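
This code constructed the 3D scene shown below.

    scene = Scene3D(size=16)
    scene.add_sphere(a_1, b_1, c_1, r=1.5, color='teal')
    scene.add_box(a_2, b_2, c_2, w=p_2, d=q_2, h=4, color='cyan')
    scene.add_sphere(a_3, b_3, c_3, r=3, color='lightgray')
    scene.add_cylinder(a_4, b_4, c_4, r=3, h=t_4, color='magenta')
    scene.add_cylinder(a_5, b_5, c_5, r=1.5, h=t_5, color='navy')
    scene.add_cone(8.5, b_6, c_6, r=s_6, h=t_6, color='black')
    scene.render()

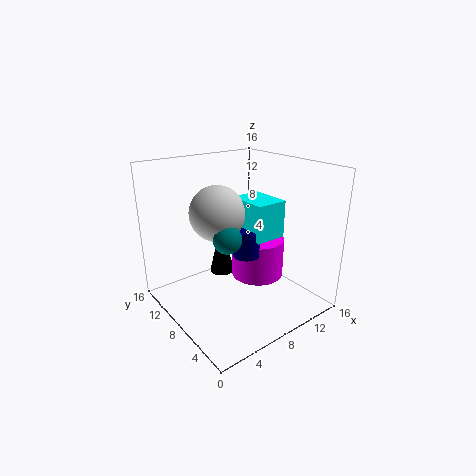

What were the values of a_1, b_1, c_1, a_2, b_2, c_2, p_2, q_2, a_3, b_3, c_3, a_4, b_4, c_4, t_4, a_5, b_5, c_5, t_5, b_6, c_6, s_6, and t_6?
a_1 = 5.5; b_1 = 6.5; c_1 = 9; a_2 = 8; b_2 = 4.5; c_2 = 8.5; p_2 = 3.5; q_2 = 4.5; a_3 = 6; b_3 = 9; c_3 = 11; a_4 = 10.5; b_4 = 7.5; c_4 = 3; t_4 = 4.5; a_5 = 8; b_5 = 6.5; c_5 = 6.5; t_5 = 3; b_6 = 12; c_6 = 2; s_6 = 1.5; t_6 = 6.5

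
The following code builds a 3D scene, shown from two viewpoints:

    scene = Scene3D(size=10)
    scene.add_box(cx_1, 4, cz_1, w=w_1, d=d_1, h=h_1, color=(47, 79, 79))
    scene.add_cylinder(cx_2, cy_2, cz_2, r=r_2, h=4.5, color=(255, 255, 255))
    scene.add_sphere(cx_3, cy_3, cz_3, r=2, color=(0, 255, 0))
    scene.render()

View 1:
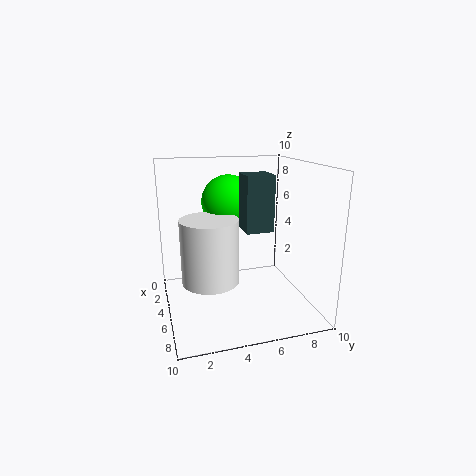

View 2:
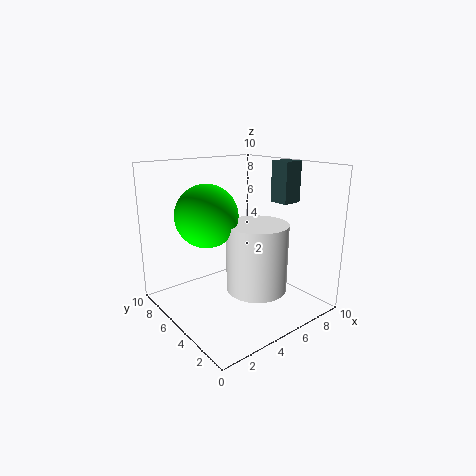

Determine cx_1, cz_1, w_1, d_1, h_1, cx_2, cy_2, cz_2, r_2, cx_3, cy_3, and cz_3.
cx_1 = 8.5, cz_1 = 7, w_1 = 1.5, d_1 = 1.5, h_1 = 3, cx_2 = 5, cy_2 = 3, cz_2 = 2, r_2 = 2, cx_3 = 2.5, cy_3 = 5, cz_3 = 7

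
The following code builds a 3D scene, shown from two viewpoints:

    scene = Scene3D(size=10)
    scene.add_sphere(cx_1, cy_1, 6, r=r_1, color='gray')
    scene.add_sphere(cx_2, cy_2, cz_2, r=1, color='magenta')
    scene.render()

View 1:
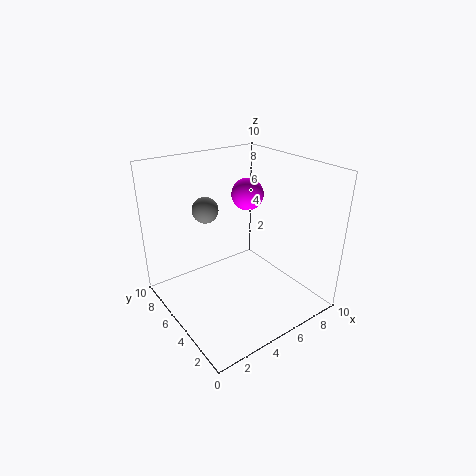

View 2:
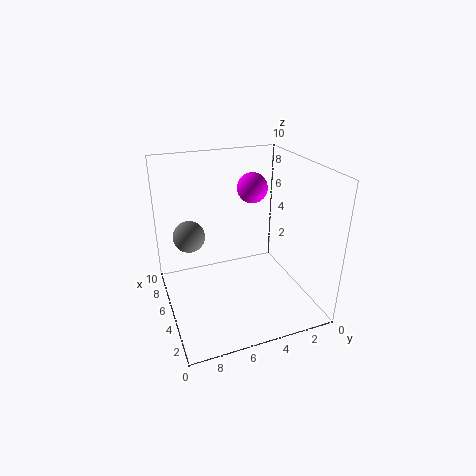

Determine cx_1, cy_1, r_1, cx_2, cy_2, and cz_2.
cx_1 = 4.5
cy_1 = 8.5
r_1 = 1
cx_2 = 5
cy_2 = 4
cz_2 = 8.5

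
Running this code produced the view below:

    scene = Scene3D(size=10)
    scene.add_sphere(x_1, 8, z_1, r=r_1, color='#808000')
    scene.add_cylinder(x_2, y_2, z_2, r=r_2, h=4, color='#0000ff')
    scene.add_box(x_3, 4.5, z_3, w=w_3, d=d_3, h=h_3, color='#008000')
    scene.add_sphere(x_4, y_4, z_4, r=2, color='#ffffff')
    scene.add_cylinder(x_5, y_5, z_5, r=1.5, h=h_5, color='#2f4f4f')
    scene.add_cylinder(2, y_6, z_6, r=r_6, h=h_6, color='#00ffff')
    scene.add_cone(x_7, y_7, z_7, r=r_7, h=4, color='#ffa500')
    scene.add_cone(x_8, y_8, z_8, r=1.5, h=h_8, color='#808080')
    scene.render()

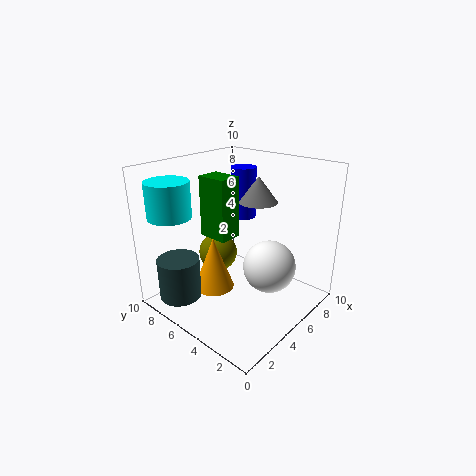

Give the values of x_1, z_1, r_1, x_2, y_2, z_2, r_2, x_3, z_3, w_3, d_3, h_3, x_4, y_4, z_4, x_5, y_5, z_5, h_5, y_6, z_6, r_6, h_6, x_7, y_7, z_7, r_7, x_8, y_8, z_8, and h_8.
x_1 = 6, z_1 = 2.5, r_1 = 1.5, x_2 = 8.5, y_2 = 7.5, z_2 = 5, r_2 = 1, x_3 = 3, z_3 = 5.5, w_3 = 1.5, d_3 = 2, h_3 = 4, x_4 = 7.5, y_4 = 4, z_4 = 2, x_5 = 2, y_5 = 8, z_5 = 0.5, h_5 = 3, y_6 = 8.5, z_6 = 6.5, r_6 = 1.5, h_6 = 2.5, x_7 = 4.5, y_7 = 7, z_7 = 0.5, r_7 = 1.5, x_8 = 8.5, y_8 = 6, z_8 = 6.5, h_8 = 2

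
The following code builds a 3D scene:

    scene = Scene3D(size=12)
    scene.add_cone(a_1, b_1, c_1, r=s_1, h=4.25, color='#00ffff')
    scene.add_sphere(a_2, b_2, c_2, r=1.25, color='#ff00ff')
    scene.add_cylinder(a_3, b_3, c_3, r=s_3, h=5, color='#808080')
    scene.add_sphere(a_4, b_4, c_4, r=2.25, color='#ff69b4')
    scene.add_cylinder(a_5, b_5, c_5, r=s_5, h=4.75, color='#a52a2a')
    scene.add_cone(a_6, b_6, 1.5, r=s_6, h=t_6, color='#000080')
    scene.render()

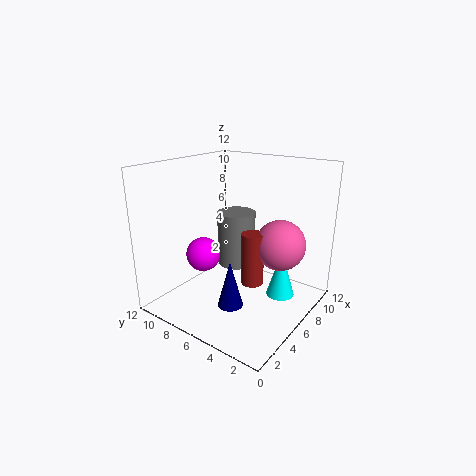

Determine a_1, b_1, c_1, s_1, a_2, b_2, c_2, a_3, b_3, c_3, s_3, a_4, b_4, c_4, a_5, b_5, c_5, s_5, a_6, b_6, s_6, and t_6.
a_1 = 8.75, b_1 = 3.25, c_1 = 0.25, s_1 = 1.25, a_2 = 2, b_2 = 6.25, c_2 = 6, a_3 = 8.5, b_3 = 8, c_3 = 2.25, s_3 = 1.75, a_4 = 9.25, b_4 = 3.75, c_4 = 4.75, a_5 = 7.5, b_5 = 5.5, c_5 = 1.25, s_5 = 1, a_6 = 3.25, b_6 = 4.75, s_6 = 1, t_6 = 3.75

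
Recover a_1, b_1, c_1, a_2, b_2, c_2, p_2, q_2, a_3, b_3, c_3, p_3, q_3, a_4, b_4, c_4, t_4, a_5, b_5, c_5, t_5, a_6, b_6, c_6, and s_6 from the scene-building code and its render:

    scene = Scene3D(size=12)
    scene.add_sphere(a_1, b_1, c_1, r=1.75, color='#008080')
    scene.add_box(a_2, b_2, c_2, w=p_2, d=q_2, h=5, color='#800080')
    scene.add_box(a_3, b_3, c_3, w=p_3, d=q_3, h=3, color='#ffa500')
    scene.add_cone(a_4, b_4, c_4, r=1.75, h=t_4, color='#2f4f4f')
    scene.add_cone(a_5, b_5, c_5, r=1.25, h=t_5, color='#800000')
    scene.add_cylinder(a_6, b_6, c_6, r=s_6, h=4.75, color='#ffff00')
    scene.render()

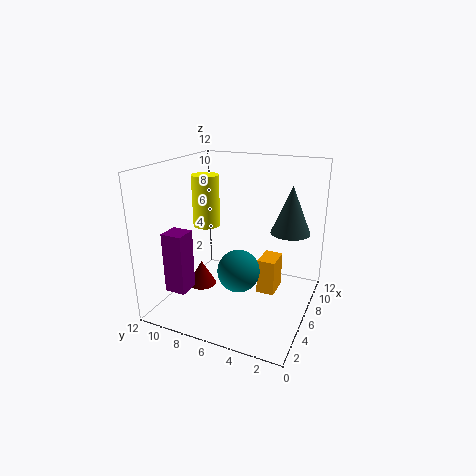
a_1 = 5
b_1 = 5.5
c_1 = 3.5
a_2 = 2
b_2 = 9
c_2 = 2
p_2 = 1.75
q_2 = 1.75
a_3 = 6
b_3 = 2.75
c_3 = 1.25
p_3 = 2.25
q_3 = 1.5
a_4 = 9.5
b_4 = 2.5
c_4 = 5.75
t_4 = 4.25
a_5 = 5.75
b_5 = 9.5
c_5 = 1
t_5 = 2.25
a_6 = 8.25
b_6 = 10.25
c_6 = 5.75
s_6 = 1.25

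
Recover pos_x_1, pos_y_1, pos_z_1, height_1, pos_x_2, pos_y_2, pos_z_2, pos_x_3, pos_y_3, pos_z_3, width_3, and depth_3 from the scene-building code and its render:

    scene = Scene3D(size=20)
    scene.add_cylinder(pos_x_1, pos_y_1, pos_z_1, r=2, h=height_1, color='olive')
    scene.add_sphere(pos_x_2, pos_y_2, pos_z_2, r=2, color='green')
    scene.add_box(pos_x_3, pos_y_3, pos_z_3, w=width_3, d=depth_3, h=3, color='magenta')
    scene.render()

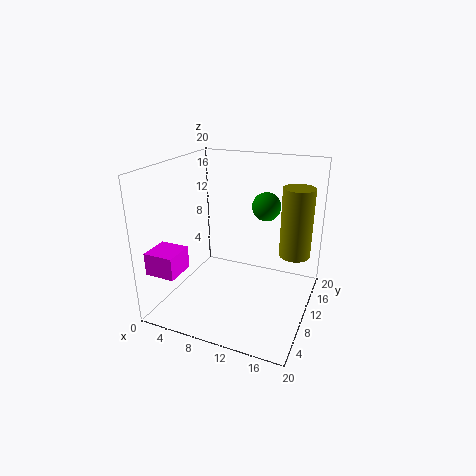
pos_x_1 = 18; pos_y_1 = 10; pos_z_1 = 9; height_1 = 9; pos_x_2 = 13; pos_y_2 = 13; pos_z_2 = 14; pos_x_3 = 1; pos_y_3 = 1; pos_z_3 = 7; width_3 = 4; depth_3 = 4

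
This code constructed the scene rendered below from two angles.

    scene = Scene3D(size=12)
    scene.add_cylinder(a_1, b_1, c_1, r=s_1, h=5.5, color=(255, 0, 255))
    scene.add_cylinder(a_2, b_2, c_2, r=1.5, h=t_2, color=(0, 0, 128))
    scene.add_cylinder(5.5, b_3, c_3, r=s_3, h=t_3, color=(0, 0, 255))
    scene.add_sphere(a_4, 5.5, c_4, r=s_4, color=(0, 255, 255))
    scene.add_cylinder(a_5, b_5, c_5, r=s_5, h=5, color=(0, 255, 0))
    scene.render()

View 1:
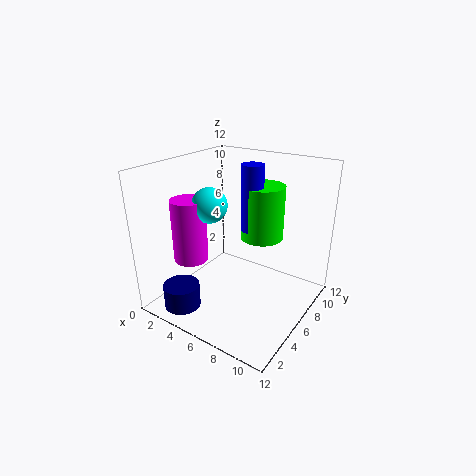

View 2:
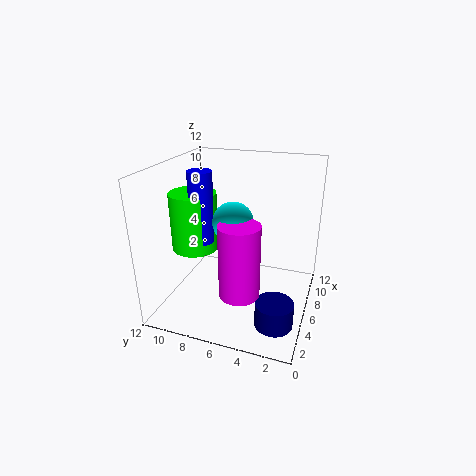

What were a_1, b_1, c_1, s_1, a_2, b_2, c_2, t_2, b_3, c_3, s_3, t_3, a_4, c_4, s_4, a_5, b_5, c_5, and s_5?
a_1 = 2
b_1 = 4.5
c_1 = 3.5
s_1 = 1.5
a_2 = 3
b_2 = 2
c_2 = 0.5
t_2 = 2
b_3 = 9
c_3 = 5.5
s_3 = 1
t_3 = 6
a_4 = 3.5
c_4 = 8.5
s_4 = 1.5
a_5 = 6
b_5 = 10
c_5 = 4.5
s_5 = 2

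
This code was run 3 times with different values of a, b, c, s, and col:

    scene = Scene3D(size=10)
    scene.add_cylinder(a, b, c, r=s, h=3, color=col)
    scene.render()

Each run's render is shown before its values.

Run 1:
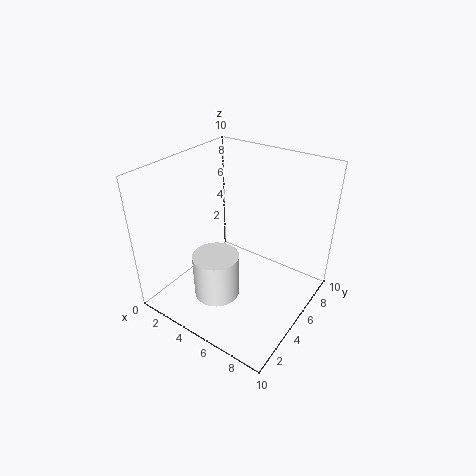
a = 5
b = 2.5
c = 2
s = 1.5
col = 'white'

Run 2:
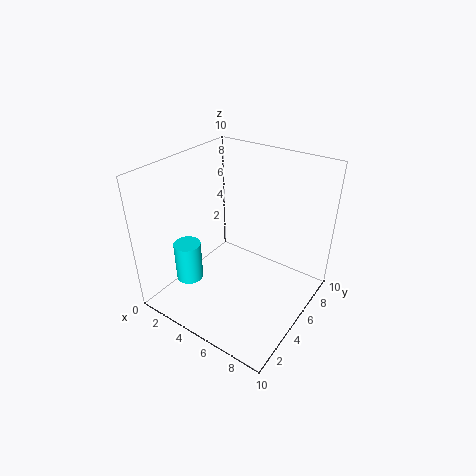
a = 1.5
b = 3.5
c = 1
s = 1
col = 'cyan'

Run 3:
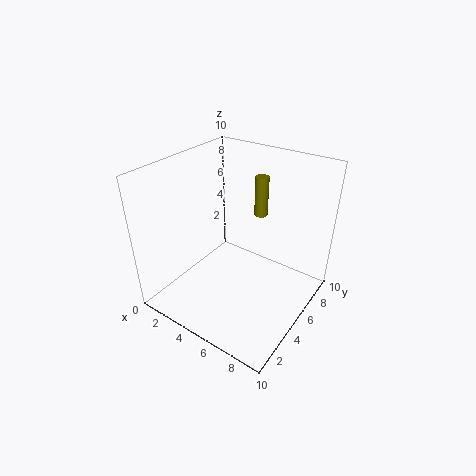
a = 5
b = 8
c = 5.5
s = 0.5
col = 'olive'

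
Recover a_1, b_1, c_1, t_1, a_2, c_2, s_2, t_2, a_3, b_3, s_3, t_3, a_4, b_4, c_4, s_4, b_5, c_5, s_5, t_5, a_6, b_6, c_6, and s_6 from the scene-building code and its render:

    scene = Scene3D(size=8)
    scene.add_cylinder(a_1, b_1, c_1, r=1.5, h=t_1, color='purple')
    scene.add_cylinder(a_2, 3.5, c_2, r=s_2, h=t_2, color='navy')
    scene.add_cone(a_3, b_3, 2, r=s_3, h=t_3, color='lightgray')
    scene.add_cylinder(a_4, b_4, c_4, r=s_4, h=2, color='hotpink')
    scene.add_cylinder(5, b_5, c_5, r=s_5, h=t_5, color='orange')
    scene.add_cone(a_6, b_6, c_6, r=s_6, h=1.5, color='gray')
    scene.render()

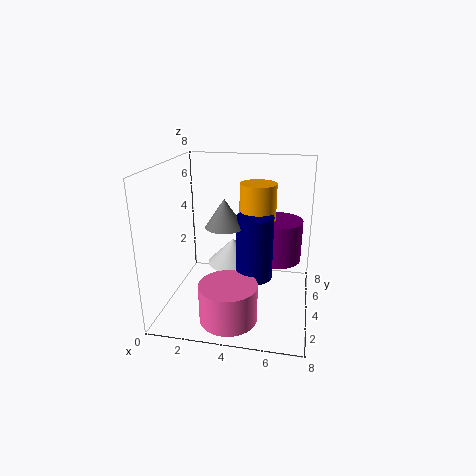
a_1 = 6; b_1 = 6; c_1 = 2; t_1 = 2.5; a_2 = 5; c_2 = 2; s_2 = 1; t_2 = 3.5; a_3 = 3.5; b_3 = 5; s_3 = 1.5; t_3 = 1.5; a_4 = 4; b_4 = 1.5; c_4 = 0.5; s_4 = 1.5; b_5 = 4.5; c_5 = 5; s_5 = 1; t_5 = 2; a_6 = 3.5; b_6 = 3; c_6 = 5; s_6 = 1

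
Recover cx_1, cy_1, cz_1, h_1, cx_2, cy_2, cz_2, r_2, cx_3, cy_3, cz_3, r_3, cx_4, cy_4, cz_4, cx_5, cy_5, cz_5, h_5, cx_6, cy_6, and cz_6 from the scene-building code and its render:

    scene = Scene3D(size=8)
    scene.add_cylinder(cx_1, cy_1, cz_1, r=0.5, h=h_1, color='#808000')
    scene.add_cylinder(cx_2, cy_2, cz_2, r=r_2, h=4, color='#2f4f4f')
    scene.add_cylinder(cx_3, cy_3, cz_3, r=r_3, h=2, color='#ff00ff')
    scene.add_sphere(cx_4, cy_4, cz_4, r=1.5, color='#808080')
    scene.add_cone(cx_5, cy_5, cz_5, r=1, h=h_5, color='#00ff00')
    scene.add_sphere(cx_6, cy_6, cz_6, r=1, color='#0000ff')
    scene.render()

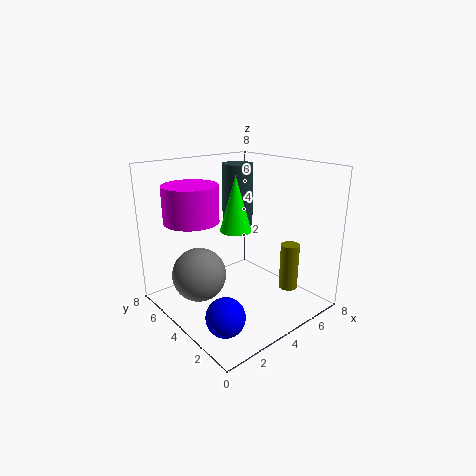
cx_1 = 5.5; cy_1 = 1.5; cz_1 = 1.5; h_1 = 2.5; cx_2 = 6.5; cy_2 = 7; cz_2 = 3.5; r_2 = 1; cx_3 = 2; cy_3 = 5.5; cz_3 = 5; r_3 = 1.5; cx_4 = 2; cy_4 = 5; cz_4 = 2; cx_5 = 5.5; cy_5 = 6; cz_5 = 3.5; h_5 = 3.5; cx_6 = 1.5; cy_6 = 2; cz_6 = 1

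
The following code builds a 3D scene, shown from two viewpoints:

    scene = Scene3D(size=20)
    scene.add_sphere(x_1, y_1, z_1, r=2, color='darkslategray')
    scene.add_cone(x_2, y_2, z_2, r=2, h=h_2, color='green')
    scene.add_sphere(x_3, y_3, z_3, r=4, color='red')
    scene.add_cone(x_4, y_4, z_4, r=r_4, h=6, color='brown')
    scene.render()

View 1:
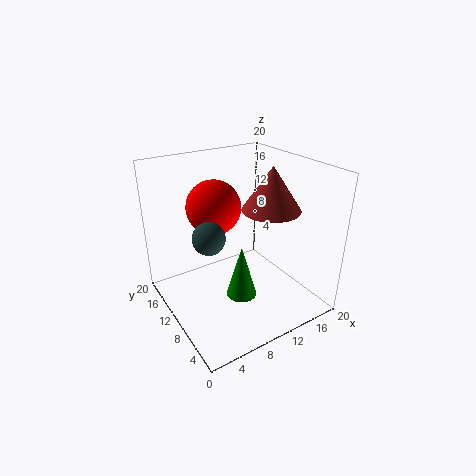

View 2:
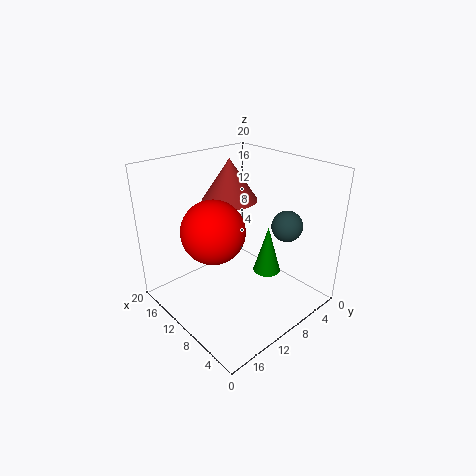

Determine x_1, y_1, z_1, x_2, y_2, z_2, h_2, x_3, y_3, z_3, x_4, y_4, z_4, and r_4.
x_1 = 4, y_1 = 7, z_1 = 13, x_2 = 8, y_2 = 6, z_2 = 4, h_2 = 7, x_3 = 9, y_3 = 15, z_3 = 13, x_4 = 14, y_4 = 8, z_4 = 14, r_4 = 4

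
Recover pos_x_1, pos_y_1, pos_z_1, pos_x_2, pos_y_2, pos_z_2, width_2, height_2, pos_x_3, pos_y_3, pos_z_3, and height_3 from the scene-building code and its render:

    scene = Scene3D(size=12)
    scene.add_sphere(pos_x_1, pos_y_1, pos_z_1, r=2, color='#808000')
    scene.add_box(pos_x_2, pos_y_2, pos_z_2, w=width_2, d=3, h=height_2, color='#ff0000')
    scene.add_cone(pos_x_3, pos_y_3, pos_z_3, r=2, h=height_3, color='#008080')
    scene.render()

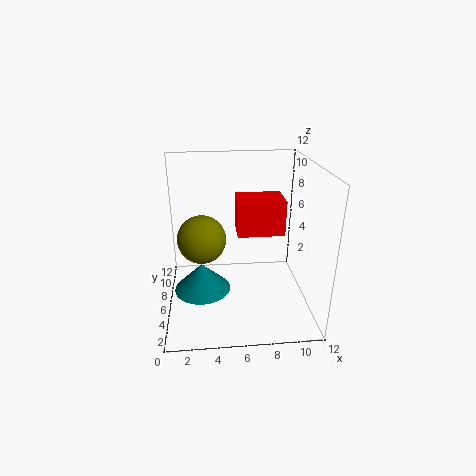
pos_x_1 = 3
pos_y_1 = 6
pos_z_1 = 6
pos_x_2 = 6
pos_y_2 = 6
pos_z_2 = 6
width_2 = 4
height_2 = 3
pos_x_3 = 3
pos_y_3 = 2
pos_z_3 = 4
height_3 = 2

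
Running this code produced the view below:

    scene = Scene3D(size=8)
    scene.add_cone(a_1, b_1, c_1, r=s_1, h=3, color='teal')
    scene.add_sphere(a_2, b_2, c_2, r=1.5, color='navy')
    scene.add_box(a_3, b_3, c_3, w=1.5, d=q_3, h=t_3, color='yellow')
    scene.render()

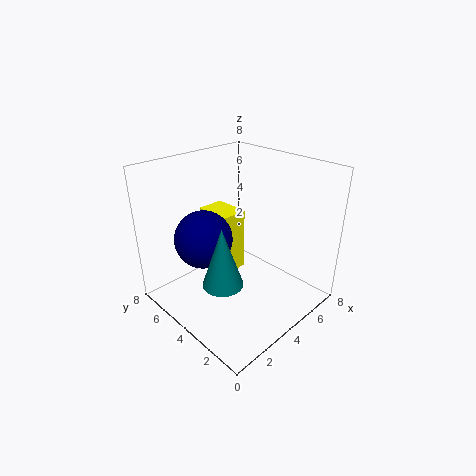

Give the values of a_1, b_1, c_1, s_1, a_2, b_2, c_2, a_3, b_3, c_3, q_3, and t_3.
a_1 = 1.5
b_1 = 2.5
c_1 = 3
s_1 = 1
a_2 = 2
b_2 = 4.5
c_2 = 4.5
a_3 = 3
b_3 = 4
c_3 = 2
q_3 = 2
t_3 = 3.5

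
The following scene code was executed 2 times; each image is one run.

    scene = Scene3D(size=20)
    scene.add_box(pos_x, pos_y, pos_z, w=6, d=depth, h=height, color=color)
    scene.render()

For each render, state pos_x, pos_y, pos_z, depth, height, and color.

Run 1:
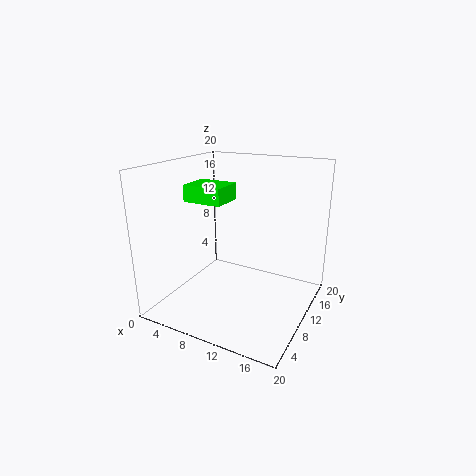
pos_x = 1; pos_y = 10; pos_z = 14; depth = 5; height = 2.5; color = 'lime'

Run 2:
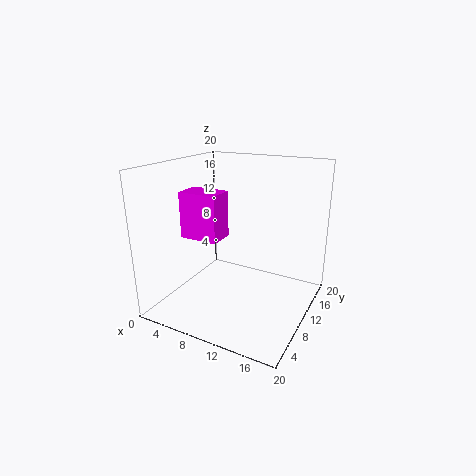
pos_x = 0.5; pos_y = 9.5; pos_z = 8.5; depth = 4; height = 7; color = 'magenta'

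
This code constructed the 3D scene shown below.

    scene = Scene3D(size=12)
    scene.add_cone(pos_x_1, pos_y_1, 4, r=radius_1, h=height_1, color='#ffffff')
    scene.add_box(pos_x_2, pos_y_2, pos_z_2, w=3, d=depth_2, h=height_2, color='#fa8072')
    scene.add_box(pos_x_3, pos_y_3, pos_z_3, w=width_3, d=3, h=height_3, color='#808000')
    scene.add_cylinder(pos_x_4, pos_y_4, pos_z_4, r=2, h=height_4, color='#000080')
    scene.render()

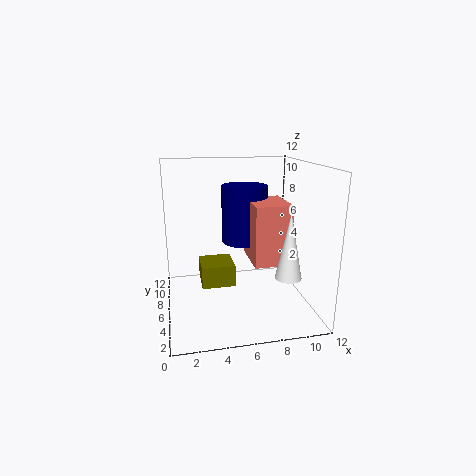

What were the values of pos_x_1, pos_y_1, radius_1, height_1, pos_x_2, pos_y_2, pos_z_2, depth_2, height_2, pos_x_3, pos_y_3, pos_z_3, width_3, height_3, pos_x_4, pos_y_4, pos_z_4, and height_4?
pos_x_1 = 9; pos_y_1 = 2; radius_1 = 1; height_1 = 5; pos_x_2 = 7; pos_y_2 = 4; pos_z_2 = 4; depth_2 = 4; height_2 = 5; pos_x_3 = 3; pos_y_3 = 7; pos_z_3 = 1; width_3 = 3; height_3 = 2; pos_x_4 = 7; pos_y_4 = 8; pos_z_4 = 5; height_4 = 5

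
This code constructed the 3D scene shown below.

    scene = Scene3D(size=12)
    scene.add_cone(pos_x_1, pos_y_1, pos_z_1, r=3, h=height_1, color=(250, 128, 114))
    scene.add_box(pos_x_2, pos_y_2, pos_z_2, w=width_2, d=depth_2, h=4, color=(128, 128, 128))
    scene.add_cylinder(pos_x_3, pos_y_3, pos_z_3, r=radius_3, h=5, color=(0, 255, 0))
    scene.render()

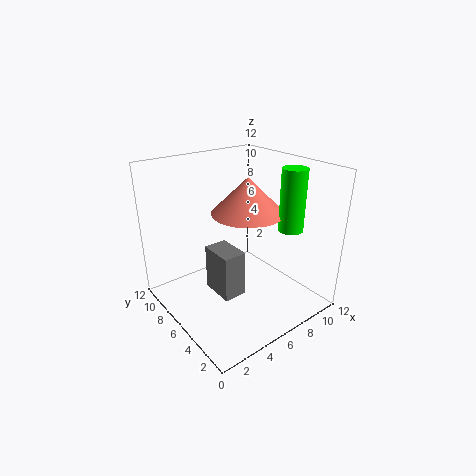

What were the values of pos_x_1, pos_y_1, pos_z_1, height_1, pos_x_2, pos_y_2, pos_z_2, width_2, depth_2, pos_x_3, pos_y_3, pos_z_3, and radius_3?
pos_x_1 = 7
pos_y_1 = 6
pos_z_1 = 8
height_1 = 3
pos_x_2 = 4
pos_y_2 = 5
pos_z_2 = 1
width_2 = 2
depth_2 = 3
pos_x_3 = 9
pos_y_3 = 3
pos_z_3 = 7
radius_3 = 1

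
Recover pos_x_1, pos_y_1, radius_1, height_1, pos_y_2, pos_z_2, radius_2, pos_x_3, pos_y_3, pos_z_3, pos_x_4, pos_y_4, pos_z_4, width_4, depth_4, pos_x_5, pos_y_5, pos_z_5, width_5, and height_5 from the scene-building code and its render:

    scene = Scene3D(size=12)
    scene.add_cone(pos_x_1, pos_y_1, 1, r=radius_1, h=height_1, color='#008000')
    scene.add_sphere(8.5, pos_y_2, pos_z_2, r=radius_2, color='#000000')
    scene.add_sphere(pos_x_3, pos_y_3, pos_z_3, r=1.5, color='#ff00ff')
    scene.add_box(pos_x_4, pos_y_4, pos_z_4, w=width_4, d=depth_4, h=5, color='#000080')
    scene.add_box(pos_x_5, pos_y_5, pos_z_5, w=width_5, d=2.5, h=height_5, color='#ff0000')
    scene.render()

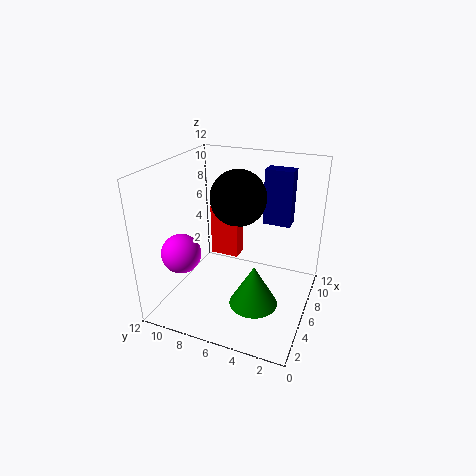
pos_x_1 = 4.5; pos_y_1 = 4; radius_1 = 2; height_1 = 3.5; pos_y_2 = 7; pos_z_2 = 8.5; radius_2 = 2.5; pos_x_3 = 2; pos_y_3 = 9; pos_z_3 = 6; pos_x_4 = 9.5; pos_y_4 = 2.5; pos_z_4 = 6; width_4 = 1.5; depth_4 = 2.5; pos_x_5 = 7; pos_y_5 = 6.5; pos_z_5 = 3.5; width_5 = 1.5; height_5 = 4.5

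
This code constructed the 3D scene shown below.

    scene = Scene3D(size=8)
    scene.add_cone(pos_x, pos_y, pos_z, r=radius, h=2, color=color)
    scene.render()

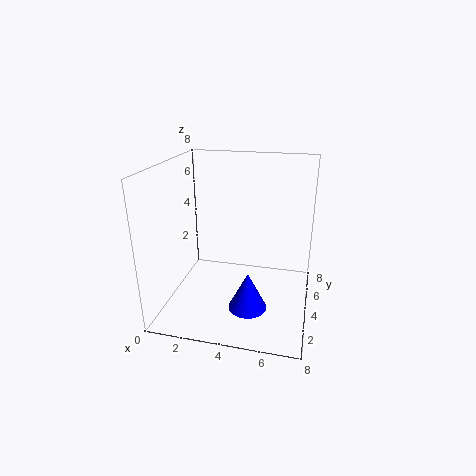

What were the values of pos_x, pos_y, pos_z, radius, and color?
pos_x = 5; pos_y = 2; pos_z = 1; radius = 1; color = 'blue'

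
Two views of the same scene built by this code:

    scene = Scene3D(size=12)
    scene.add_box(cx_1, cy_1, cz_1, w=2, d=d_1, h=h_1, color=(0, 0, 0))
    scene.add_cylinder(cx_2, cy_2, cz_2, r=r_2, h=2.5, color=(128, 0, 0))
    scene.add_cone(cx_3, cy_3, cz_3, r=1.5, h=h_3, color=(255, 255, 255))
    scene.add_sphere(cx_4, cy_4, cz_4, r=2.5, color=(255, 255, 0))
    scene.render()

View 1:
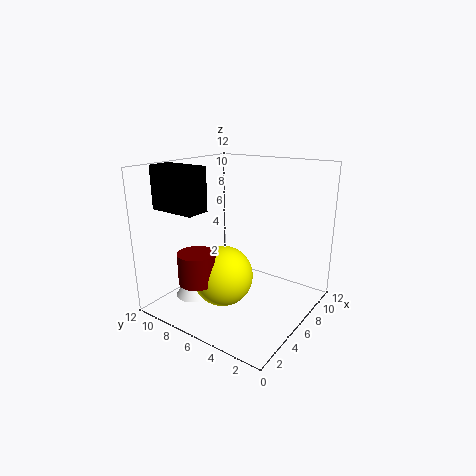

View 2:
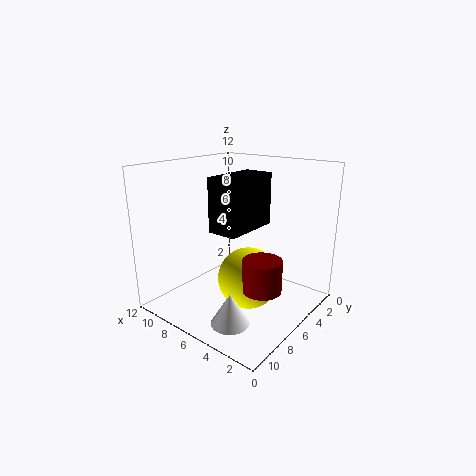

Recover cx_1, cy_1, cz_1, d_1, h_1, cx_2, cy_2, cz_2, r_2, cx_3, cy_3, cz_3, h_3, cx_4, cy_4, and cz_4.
cx_1 = 2; cy_1 = 7.5; cz_1 = 8.5; d_1 = 4; h_1 = 3.5; cx_2 = 2.5; cy_2 = 7.5; cz_2 = 3; r_2 = 1.5; cx_3 = 4; cy_3 = 9.5; cz_3 = 0.5; h_3 = 2.5; cx_4 = 4.5; cy_4 = 6.5; cz_4 = 3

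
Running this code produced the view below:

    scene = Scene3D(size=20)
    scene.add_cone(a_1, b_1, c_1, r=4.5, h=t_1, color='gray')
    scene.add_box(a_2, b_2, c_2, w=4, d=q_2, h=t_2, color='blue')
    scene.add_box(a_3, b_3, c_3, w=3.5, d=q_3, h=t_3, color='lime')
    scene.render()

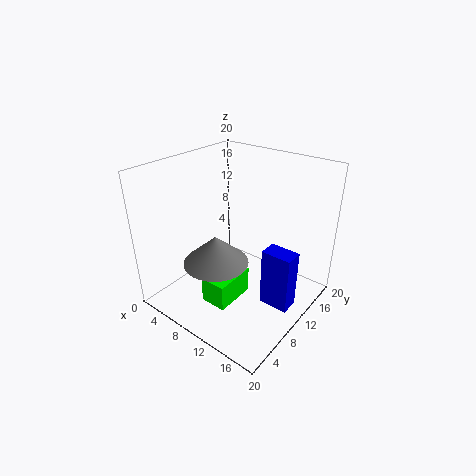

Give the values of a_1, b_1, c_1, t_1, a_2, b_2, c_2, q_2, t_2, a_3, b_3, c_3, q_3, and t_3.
a_1 = 8.5
b_1 = 7
c_1 = 7
t_1 = 4
a_2 = 15
b_2 = 8.5
c_2 = 2.5
q_2 = 2.5
t_2 = 8
a_3 = 9.5
b_3 = 3
c_3 = 3.5
q_3 = 5.5
t_3 = 3.5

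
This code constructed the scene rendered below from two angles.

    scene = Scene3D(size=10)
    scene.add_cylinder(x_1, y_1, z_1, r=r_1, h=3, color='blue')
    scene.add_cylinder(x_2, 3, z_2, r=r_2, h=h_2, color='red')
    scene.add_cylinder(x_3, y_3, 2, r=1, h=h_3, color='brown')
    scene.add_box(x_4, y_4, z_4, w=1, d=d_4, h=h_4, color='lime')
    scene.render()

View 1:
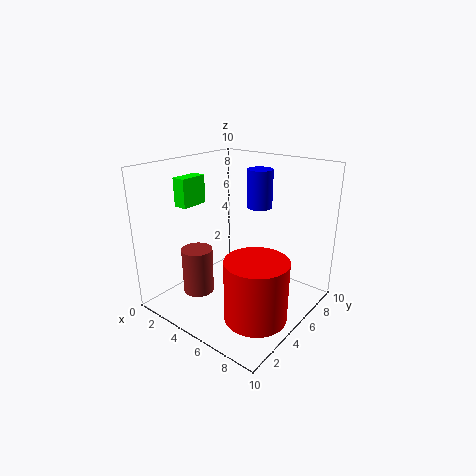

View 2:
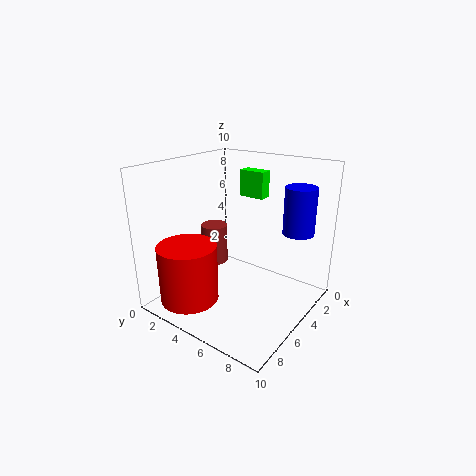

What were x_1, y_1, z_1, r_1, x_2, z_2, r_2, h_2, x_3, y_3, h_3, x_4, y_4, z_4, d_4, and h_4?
x_1 = 4
y_1 = 9
z_1 = 6
r_1 = 1
x_2 = 8
z_2 = 1
r_2 = 2
h_2 = 4
x_3 = 4
y_3 = 2
h_3 = 3
x_4 = 1
y_4 = 3
z_4 = 7
d_4 = 2
h_4 = 2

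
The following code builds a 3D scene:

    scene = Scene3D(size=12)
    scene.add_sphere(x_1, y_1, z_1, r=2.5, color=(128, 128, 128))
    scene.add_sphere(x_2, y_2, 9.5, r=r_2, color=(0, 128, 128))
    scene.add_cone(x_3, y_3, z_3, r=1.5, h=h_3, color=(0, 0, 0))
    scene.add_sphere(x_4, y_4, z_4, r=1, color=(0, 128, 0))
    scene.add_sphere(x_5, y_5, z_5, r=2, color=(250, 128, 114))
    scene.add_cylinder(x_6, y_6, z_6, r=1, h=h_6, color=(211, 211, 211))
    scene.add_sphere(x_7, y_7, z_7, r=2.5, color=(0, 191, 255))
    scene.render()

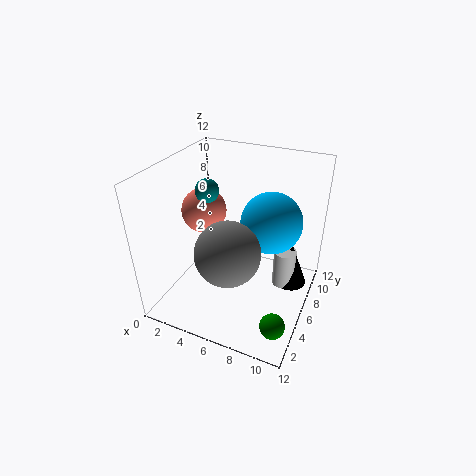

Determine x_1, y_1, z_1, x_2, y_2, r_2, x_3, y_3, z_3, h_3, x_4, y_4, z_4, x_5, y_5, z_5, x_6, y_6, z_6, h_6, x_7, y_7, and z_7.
x_1 = 6.5; y_1 = 3; z_1 = 6.5; x_2 = 3; y_2 = 6.5; r_2 = 1; x_3 = 10; y_3 = 9; z_3 = 0.5; h_3 = 4; x_4 = 10.5; y_4 = 2.5; z_4 = 1; x_5 = 2; y_5 = 7.5; z_5 = 7; x_6 = 9.5; y_6 = 8.5; z_6 = 0.5; h_6 = 3.5; x_7 = 8.5; y_7 = 7; z_7 = 7.5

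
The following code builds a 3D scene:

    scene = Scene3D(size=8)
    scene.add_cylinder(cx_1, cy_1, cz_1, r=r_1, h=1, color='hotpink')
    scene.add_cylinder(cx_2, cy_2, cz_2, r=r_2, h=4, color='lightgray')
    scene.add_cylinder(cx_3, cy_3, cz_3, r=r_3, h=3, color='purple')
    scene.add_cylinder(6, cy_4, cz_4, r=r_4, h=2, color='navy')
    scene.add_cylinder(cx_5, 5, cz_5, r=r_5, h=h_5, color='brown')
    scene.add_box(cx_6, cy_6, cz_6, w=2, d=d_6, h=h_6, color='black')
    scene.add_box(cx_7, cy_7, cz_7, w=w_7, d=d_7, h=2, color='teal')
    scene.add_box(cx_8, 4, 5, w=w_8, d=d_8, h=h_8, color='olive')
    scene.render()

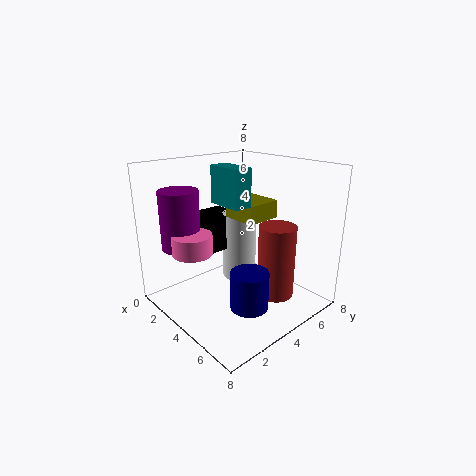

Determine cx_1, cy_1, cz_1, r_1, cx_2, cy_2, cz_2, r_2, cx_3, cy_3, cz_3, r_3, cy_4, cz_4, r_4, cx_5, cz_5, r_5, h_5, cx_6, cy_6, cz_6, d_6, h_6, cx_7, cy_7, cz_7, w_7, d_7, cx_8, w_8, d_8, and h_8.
cx_1 = 4
cy_1 = 1
cz_1 = 4
r_1 = 1
cx_2 = 3
cy_2 = 5
cz_2 = 1
r_2 = 1
cx_3 = 3
cy_3 = 1
cz_3 = 4
r_3 = 1
cy_4 = 3
cz_4 = 1
r_4 = 1
cx_5 = 6
cz_5 = 1
r_5 = 1
h_5 = 4
cx_6 = 1
cy_6 = 3
cz_6 = 3
d_6 = 2
h_6 = 2
cx_7 = 3
cy_7 = 3
cz_7 = 6
w_7 = 2
d_7 = 1
cx_8 = 3
w_8 = 2
d_8 = 2
h_8 = 1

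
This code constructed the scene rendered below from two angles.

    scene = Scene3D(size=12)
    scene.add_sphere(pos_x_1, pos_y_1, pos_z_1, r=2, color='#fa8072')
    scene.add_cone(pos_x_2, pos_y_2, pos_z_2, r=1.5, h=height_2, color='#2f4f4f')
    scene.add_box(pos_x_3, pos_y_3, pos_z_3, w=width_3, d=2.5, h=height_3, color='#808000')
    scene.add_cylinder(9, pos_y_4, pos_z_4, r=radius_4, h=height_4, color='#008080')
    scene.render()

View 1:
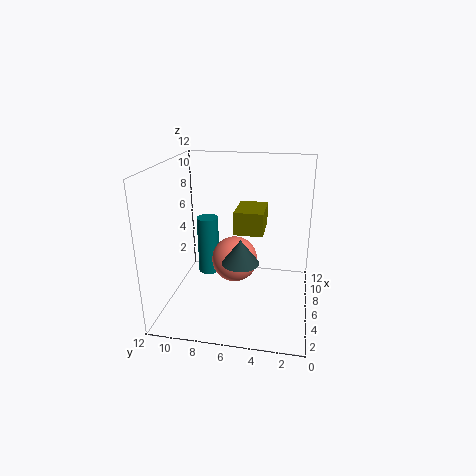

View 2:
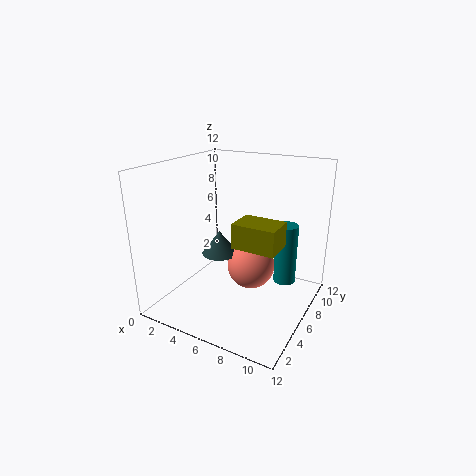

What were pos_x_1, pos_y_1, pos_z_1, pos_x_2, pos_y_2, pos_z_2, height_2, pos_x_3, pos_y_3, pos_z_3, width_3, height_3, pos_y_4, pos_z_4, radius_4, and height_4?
pos_x_1 = 7
pos_y_1 = 6.5
pos_z_1 = 3.5
pos_x_2 = 4.5
pos_y_2 = 5.5
pos_z_2 = 4.5
height_2 = 2
pos_x_3 = 6.5
pos_y_3 = 4
pos_z_3 = 6
width_3 = 3.5
height_3 = 2
pos_y_4 = 9.5
pos_z_4 = 1
radius_4 = 1
height_4 = 5.5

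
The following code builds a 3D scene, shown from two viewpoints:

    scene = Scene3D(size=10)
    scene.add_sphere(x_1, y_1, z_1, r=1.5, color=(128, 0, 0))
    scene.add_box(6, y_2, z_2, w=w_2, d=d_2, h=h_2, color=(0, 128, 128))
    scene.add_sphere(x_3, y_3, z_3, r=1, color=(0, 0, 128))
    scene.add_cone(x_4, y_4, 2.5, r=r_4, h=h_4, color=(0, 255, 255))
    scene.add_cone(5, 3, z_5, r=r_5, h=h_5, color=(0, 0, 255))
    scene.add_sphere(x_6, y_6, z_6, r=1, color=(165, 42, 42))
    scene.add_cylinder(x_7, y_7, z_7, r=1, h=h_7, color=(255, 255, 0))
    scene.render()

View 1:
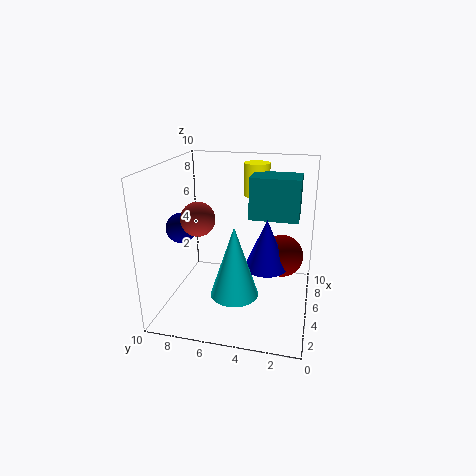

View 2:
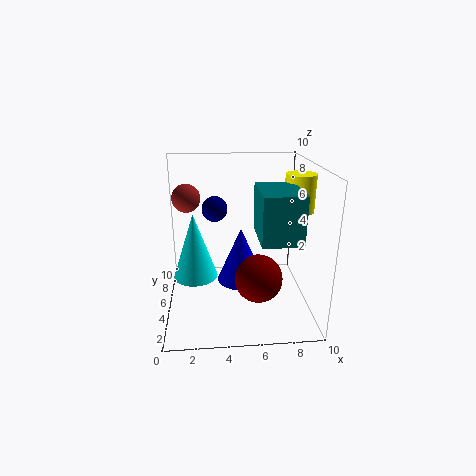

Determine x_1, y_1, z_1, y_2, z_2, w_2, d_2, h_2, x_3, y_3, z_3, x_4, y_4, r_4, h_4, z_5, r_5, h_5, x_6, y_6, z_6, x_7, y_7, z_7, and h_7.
x_1 = 6, y_1 = 2, z_1 = 3.5, y_2 = 1, z_2 = 6, w_2 = 2.5, d_2 = 3.5, h_2 = 3, x_3 = 3.5, y_3 = 8.5, z_3 = 6, x_4 = 2, y_4 = 4.5, r_4 = 1.5, h_4 = 4.5, z_5 = 3, r_5 = 1.5, h_5 = 3.5, x_6 = 1.5, y_6 = 6.5, z_6 = 7.5, x_7 = 9, y_7 = 4.5, z_7 = 7, h_7 = 2.5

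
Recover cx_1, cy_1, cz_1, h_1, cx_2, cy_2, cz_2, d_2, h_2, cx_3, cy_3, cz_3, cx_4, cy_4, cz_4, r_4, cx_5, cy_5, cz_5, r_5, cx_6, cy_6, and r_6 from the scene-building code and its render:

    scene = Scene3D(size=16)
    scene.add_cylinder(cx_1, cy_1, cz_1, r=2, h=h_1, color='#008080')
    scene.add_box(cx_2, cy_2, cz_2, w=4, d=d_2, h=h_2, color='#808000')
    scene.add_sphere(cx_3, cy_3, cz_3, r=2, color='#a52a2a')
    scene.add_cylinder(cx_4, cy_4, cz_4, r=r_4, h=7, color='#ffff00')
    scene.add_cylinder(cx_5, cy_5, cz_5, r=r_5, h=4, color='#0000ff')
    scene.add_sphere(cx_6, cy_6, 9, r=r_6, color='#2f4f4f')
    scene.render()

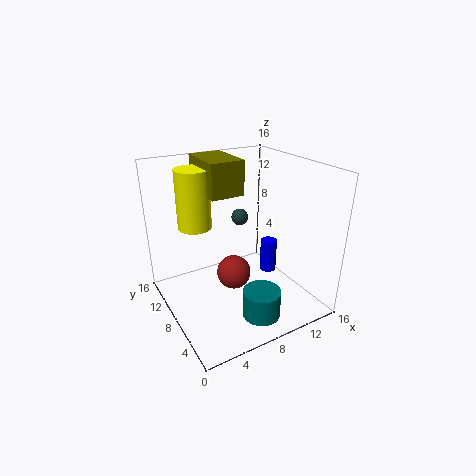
cx_1 = 8
cy_1 = 3
cz_1 = 1
h_1 = 3
cx_2 = 6
cy_2 = 10
cz_2 = 12
d_2 = 6
h_2 = 4
cx_3 = 8
cy_3 = 9
cz_3 = 3
cx_4 = 5
cy_4 = 13
cz_4 = 8
r_4 = 2
cx_5 = 13
cy_5 = 9
cz_5 = 2
r_5 = 1
cx_6 = 10
cy_6 = 11
r_6 = 1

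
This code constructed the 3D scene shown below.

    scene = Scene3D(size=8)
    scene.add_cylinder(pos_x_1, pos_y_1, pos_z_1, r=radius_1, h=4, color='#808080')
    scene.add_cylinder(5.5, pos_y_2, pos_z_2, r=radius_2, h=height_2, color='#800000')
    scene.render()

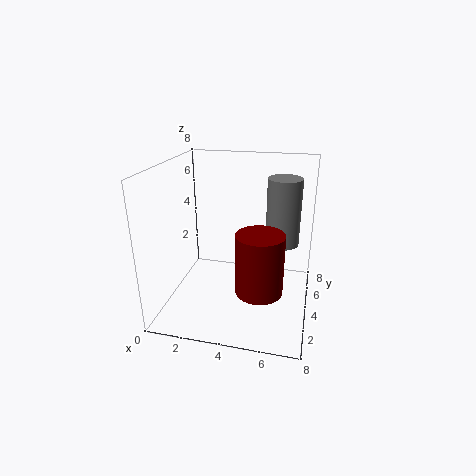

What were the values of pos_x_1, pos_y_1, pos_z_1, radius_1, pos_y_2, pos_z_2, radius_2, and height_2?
pos_x_1 = 6.25; pos_y_1 = 6; pos_z_1 = 3; radius_1 = 1; pos_y_2 = 2.5; pos_z_2 = 1.75; radius_2 = 1.25; height_2 = 3.25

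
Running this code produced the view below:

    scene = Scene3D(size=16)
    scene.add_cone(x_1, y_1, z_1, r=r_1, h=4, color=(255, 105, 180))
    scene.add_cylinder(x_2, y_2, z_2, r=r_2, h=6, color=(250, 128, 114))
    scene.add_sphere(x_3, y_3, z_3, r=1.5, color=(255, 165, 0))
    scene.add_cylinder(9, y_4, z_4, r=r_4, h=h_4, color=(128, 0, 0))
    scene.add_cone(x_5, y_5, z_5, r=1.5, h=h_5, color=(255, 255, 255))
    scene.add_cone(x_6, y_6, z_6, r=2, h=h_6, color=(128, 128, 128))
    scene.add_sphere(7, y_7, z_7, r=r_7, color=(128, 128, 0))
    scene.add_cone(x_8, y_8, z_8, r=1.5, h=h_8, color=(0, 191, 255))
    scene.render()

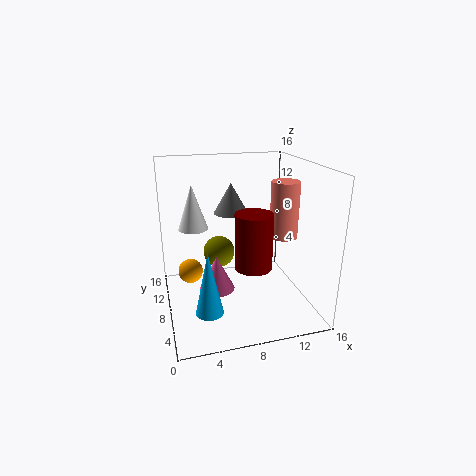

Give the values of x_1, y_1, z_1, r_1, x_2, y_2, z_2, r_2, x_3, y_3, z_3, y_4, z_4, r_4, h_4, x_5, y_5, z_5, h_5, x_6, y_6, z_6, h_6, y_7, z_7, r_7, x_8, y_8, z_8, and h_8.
x_1 = 5.5; y_1 = 8; z_1 = 2; r_1 = 2; x_2 = 12.5; y_2 = 6; z_2 = 8.5; r_2 = 1.5; x_3 = 3; y_3 = 12; z_3 = 2.5; y_4 = 5.5; z_4 = 5.5; r_4 = 2; h_4 = 6; x_5 = 3; y_5 = 7; z_5 = 10; h_5 = 4.5; x_6 = 8; y_6 = 11; z_6 = 10; h_6 = 3.5; y_7 = 13.5; z_7 = 4; r_7 = 2; x_8 = 4; y_8 = 5; z_8 = 1; h_8 = 7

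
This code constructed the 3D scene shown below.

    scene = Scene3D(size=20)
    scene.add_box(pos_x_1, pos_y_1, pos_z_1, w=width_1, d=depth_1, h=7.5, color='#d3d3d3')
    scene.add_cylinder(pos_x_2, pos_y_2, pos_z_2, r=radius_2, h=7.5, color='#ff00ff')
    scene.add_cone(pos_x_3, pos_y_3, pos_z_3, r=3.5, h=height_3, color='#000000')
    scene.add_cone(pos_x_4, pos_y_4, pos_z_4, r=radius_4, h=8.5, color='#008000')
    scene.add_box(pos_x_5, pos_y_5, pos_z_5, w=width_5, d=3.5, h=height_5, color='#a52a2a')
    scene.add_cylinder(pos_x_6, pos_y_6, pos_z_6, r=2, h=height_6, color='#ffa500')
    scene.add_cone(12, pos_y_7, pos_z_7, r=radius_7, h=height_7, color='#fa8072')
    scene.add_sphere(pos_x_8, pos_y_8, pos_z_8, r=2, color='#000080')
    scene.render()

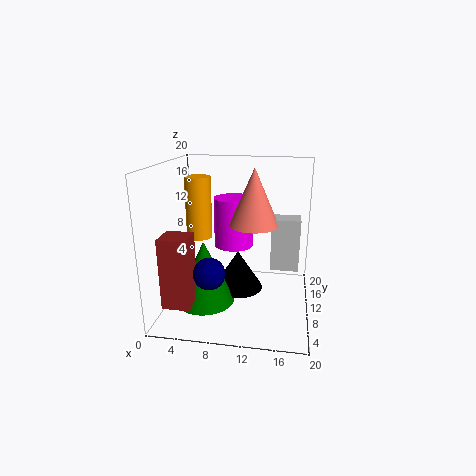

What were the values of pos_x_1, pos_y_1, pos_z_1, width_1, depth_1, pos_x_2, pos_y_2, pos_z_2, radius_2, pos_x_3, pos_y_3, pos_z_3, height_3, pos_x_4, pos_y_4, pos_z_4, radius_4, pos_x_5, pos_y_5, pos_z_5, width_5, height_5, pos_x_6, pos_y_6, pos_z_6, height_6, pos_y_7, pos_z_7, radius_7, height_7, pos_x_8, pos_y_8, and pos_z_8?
pos_x_1 = 14.5
pos_y_1 = 11
pos_z_1 = 5
width_1 = 4
depth_1 = 3
pos_x_2 = 8.5
pos_y_2 = 15
pos_z_2 = 7
radius_2 = 3
pos_x_3 = 10
pos_y_3 = 10
pos_z_3 = 2.5
height_3 = 5.5
pos_x_4 = 6
pos_y_4 = 6.5
pos_z_4 = 2
radius_4 = 4
pos_x_5 = 2
pos_y_5 = 1
pos_z_5 = 3.5
width_5 = 3.5
height_5 = 9
pos_x_6 = 3
pos_y_6 = 15
pos_z_6 = 8
height_6 = 9.5
pos_y_7 = 11.5
pos_z_7 = 11.5
radius_7 = 3.5
height_7 = 8
pos_x_8 = 7.5
pos_y_8 = 3.5
pos_z_8 = 7.5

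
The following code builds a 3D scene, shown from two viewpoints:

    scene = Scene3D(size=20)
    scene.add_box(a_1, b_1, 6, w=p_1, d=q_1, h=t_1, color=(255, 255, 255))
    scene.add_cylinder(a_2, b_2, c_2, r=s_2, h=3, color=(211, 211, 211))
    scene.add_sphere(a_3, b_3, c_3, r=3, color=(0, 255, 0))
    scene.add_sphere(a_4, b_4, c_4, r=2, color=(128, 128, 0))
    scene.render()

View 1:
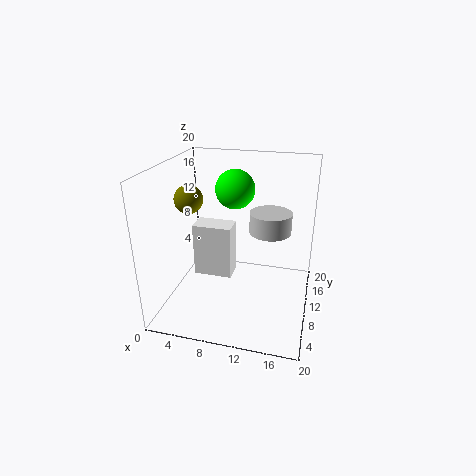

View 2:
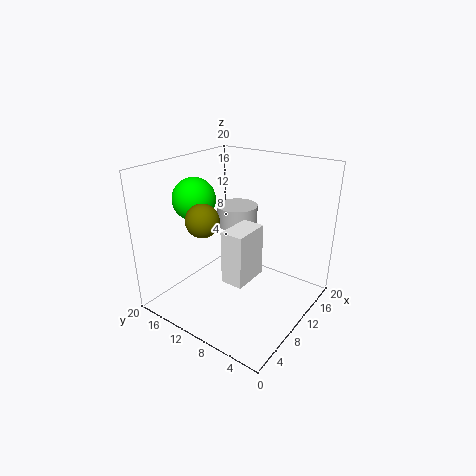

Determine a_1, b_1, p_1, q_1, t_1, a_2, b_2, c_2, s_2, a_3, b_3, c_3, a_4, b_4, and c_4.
a_1 = 5, b_1 = 6, p_1 = 5, q_1 = 3, t_1 = 7, a_2 = 14, b_2 = 13, c_2 = 10, s_2 = 3, a_3 = 8, b_3 = 16, c_3 = 15, a_4 = 3, b_4 = 10, c_4 = 15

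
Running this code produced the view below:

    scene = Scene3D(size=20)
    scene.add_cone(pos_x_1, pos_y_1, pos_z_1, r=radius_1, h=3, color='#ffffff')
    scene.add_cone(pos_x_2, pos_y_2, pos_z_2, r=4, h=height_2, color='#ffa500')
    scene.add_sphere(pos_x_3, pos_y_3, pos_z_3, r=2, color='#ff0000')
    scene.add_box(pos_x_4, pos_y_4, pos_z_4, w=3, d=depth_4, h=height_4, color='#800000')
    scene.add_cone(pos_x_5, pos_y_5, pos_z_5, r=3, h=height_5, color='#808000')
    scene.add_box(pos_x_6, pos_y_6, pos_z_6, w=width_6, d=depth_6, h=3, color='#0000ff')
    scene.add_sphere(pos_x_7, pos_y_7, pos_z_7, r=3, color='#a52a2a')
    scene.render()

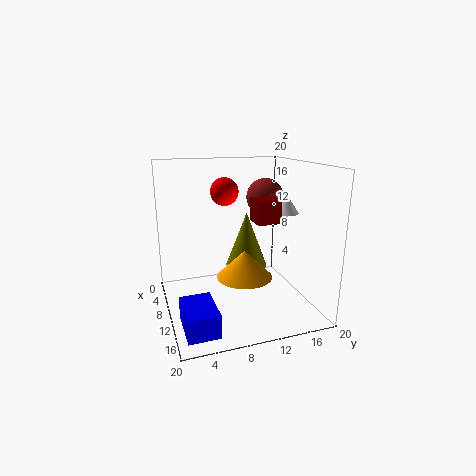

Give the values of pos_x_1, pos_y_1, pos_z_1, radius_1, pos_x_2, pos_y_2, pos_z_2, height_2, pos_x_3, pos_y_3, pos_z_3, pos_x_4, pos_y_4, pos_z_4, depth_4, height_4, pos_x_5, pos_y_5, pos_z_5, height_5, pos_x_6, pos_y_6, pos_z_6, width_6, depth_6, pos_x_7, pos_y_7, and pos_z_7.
pos_x_1 = 10; pos_y_1 = 17; pos_z_1 = 13; radius_1 = 2; pos_x_2 = 10; pos_y_2 = 11; pos_z_2 = 4; height_2 = 4; pos_x_3 = 7; pos_y_3 = 9; pos_z_3 = 16; pos_x_4 = 12; pos_y_4 = 11; pos_z_4 = 13; depth_4 = 3; height_4 = 3; pos_x_5 = 8; pos_y_5 = 12; pos_z_5 = 5; height_5 = 8; pos_x_6 = 13; pos_y_6 = 1; pos_z_6 = 1; width_6 = 6; depth_6 = 4; pos_x_7 = 3; pos_y_7 = 17; pos_z_7 = 14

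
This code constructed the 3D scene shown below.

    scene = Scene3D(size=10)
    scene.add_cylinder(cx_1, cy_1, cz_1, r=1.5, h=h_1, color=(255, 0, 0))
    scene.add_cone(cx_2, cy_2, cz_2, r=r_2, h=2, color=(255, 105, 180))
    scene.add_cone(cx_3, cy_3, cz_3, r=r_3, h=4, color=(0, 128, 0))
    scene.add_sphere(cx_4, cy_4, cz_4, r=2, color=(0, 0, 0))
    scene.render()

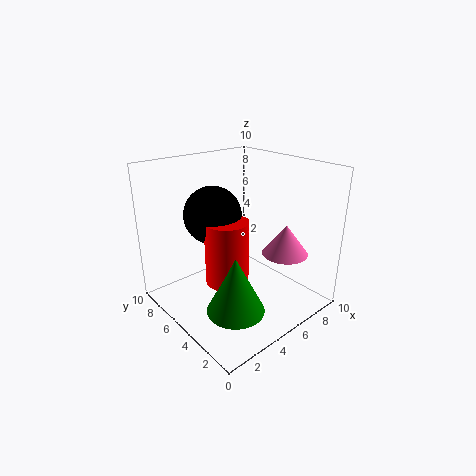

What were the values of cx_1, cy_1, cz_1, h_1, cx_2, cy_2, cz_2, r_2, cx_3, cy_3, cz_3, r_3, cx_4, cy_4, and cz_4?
cx_1 = 4
cy_1 = 5
cz_1 = 2
h_1 = 4.5
cx_2 = 6.5
cy_2 = 2
cz_2 = 4.5
r_2 = 1.5
cx_3 = 3.5
cy_3 = 3.5
cz_3 = 0.5
r_3 = 2
cx_4 = 4
cy_4 = 6.5
cz_4 = 6.5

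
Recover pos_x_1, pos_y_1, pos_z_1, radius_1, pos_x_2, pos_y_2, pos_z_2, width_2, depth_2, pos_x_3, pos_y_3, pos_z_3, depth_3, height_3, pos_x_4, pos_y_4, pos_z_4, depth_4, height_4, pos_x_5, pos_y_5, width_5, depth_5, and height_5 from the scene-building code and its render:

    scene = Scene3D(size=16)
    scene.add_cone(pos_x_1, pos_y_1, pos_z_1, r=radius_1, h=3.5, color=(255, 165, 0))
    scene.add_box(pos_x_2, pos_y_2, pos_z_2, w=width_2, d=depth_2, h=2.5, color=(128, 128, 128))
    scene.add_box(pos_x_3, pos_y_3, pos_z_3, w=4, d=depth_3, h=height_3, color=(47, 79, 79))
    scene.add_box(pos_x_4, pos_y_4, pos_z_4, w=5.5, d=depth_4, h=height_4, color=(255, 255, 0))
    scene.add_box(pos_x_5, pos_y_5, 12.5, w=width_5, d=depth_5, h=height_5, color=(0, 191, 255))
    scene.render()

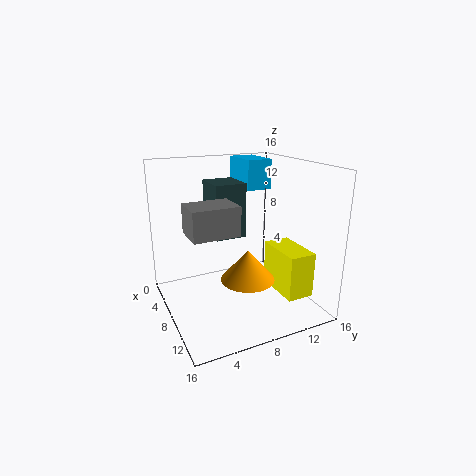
pos_x_1 = 9.5
pos_y_1 = 8.5
pos_z_1 = 3.5
radius_1 = 3
pos_x_2 = 13
pos_y_2 = 0.5
pos_z_2 = 11.5
width_2 = 3
depth_2 = 4
pos_x_3 = 4
pos_y_3 = 5.5
pos_z_3 = 8
depth_3 = 3.5
height_3 = 6
pos_x_4 = 8
pos_y_4 = 11.5
pos_z_4 = 2
depth_4 = 3
height_4 = 5
pos_x_5 = 0.5
pos_y_5 = 10.5
width_5 = 5
depth_5 = 3
height_5 = 3.5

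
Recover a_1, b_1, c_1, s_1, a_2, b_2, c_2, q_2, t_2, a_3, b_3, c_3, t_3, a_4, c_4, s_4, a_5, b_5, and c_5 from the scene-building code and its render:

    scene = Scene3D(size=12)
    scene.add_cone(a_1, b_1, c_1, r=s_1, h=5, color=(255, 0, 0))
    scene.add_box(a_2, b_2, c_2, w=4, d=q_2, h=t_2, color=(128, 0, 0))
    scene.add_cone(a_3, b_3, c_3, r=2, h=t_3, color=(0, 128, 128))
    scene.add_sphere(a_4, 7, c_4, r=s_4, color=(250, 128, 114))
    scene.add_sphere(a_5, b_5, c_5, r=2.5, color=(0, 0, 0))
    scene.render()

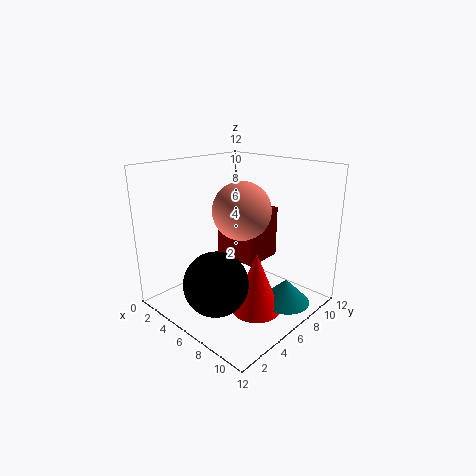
a_1 = 8.5
b_1 = 5.5
c_1 = 0.5
s_1 = 2
a_2 = 3
b_2 = 6.5
c_2 = 3.5
q_2 = 3.5
t_2 = 4.5
a_3 = 10
b_3 = 7.5
c_3 = 1
t_3 = 2
a_4 = 5.5
c_4 = 8
s_4 = 2.5
a_5 = 7
b_5 = 2.5
c_5 = 3.5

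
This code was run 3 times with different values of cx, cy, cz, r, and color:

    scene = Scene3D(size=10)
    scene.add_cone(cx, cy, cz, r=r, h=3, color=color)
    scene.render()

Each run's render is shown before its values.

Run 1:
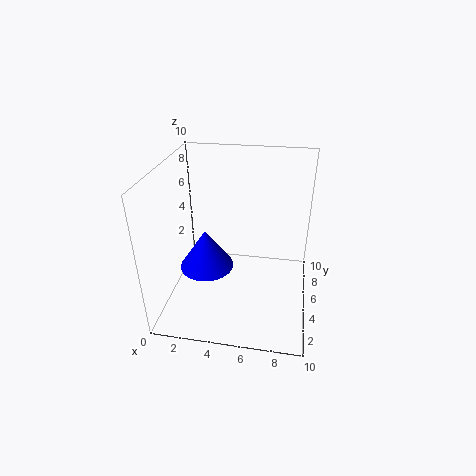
cx = 2.5
cy = 5.5
cz = 2
r = 2
color = 'blue'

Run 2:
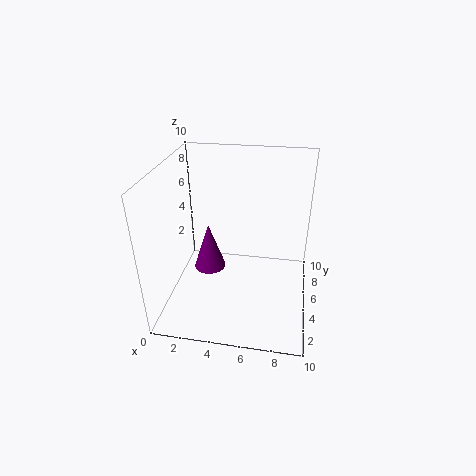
cx = 3.5
cy = 3
cz = 4
r = 1
color = 'purple'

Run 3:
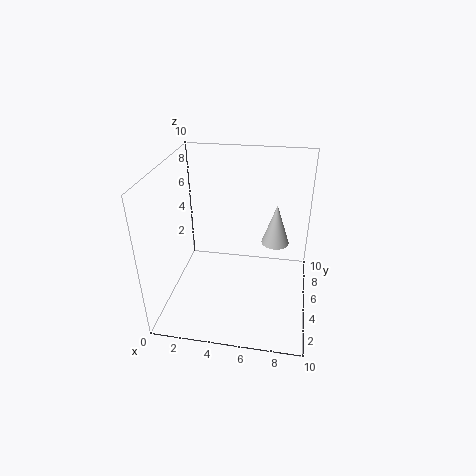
cx = 7.5
cy = 6.5
cz = 4
r = 1
color = 'lightgray'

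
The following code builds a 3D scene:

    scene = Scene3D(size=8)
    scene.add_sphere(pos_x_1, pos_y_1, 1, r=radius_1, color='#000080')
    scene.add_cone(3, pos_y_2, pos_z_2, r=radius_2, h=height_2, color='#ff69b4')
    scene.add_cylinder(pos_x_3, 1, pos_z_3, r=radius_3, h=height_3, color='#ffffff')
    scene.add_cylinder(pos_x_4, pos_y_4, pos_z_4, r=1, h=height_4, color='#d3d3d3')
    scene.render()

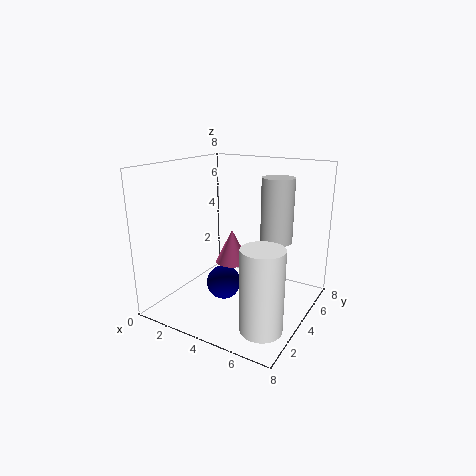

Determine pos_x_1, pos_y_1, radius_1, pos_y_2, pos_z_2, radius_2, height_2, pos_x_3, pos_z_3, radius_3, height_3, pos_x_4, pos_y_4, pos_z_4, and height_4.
pos_x_1 = 3
pos_y_1 = 4
radius_1 = 1
pos_y_2 = 5
pos_z_2 = 2
radius_2 = 1
height_2 = 2
pos_x_3 = 7
pos_z_3 = 1
radius_3 = 1
height_3 = 4
pos_x_4 = 5
pos_y_4 = 7
pos_z_4 = 3
height_4 = 4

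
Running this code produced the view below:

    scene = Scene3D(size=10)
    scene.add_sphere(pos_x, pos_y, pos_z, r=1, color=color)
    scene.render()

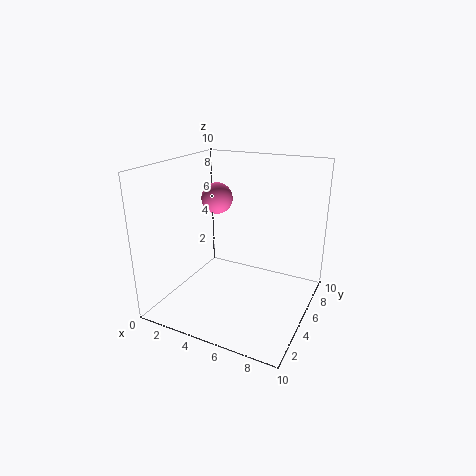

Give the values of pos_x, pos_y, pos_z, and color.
pos_x = 4, pos_y = 4, pos_z = 8, color = 'hotpink'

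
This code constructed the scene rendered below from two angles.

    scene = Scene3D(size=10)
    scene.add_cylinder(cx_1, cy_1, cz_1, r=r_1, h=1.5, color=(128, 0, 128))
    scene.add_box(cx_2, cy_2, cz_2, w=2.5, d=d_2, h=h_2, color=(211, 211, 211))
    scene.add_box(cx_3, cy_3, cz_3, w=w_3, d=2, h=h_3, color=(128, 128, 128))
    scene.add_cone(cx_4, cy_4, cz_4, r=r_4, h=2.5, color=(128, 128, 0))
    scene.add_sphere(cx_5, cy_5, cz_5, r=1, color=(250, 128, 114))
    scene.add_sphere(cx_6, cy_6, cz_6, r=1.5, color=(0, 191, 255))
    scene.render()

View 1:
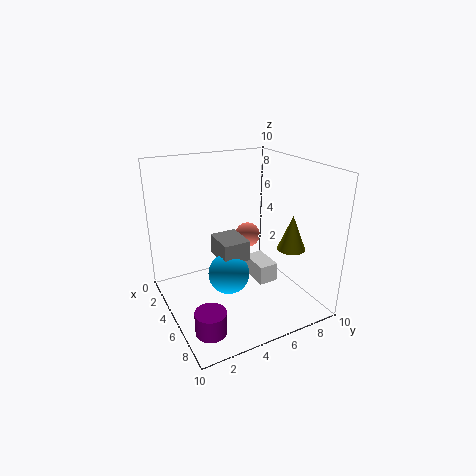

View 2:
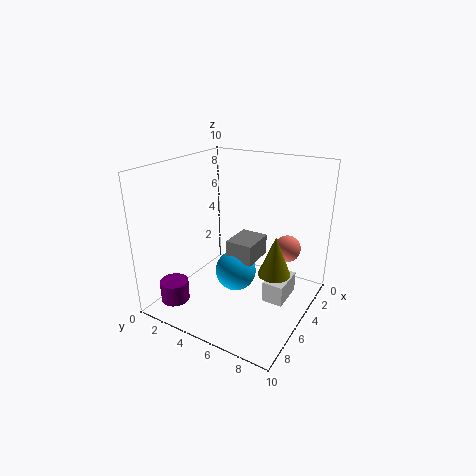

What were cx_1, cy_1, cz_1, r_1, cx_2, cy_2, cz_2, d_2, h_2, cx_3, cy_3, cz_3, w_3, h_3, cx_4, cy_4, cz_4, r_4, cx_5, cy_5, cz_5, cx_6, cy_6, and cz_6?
cx_1 = 8; cy_1 = 1.5; cz_1 = 0.5; r_1 = 1; cx_2 = 2.5; cy_2 = 7; cz_2 = 0.5; d_2 = 1.5; h_2 = 1.5; cx_3 = 2.5; cy_3 = 4; cz_3 = 3; w_3 = 2.5; h_3 = 1.5; cx_4 = 6.5; cy_4 = 8.5; cz_4 = 4; r_4 = 1; cx_5 = 2; cy_5 = 7.5; cz_5 = 3.5; cx_6 = 4.5; cy_6 = 4.5; cz_6 = 2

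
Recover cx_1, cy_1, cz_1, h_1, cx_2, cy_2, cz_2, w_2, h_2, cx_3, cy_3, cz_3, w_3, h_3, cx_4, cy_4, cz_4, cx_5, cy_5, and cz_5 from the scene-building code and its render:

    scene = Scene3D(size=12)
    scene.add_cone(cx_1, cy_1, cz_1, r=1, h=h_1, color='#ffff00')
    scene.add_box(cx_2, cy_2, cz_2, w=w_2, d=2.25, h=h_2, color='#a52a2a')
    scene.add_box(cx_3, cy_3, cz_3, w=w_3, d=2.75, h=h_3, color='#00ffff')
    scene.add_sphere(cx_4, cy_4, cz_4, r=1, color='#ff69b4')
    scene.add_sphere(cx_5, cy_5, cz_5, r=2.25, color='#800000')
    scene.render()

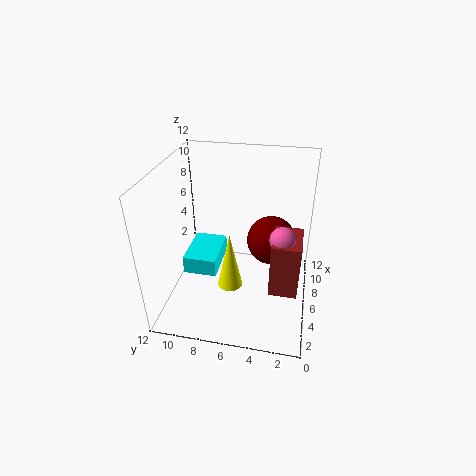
cx_1 = 4; cy_1 = 6.25; cz_1 = 2.75; h_1 = 4.75; cx_2 = 3.25; cy_2 = 0.75; cz_2 = 2.75; w_2 = 3.25; h_2 = 4.5; cx_3 = 4; cy_3 = 7.5; cz_3 = 3.25; w_3 = 4; h_3 = 1.5; cx_4 = 4.5; cy_4 = 2.25; cz_4 = 7.25; cx_5 = 9.25; cy_5 = 3.5; cz_5 = 4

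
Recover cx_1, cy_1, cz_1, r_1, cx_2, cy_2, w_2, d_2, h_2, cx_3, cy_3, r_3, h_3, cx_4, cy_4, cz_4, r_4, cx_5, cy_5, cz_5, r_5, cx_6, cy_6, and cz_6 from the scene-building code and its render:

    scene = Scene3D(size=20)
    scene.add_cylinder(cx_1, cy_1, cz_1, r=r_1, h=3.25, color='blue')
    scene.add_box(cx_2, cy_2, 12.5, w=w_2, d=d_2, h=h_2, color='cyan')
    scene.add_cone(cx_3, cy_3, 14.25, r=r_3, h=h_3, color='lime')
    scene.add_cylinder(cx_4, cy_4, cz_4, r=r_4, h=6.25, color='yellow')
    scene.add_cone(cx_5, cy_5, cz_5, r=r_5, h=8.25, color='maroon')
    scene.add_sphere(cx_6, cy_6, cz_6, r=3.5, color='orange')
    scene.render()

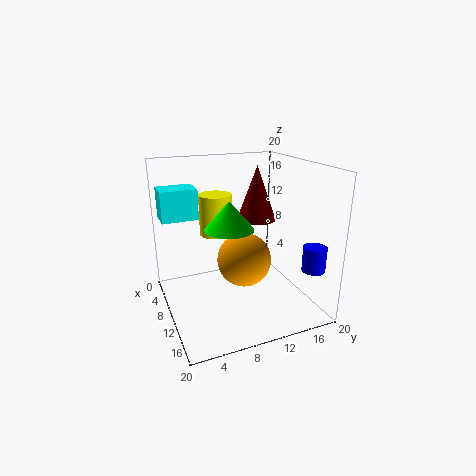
cx_1 = 17.75
cy_1 = 17.25
cz_1 = 7.25
r_1 = 1.5
cx_2 = 3.75
cy_2 = 0.25
w_2 = 3.75
d_2 = 5
h_2 = 4.25
cx_3 = 17
cy_3 = 6
r_3 = 2.75
h_3 = 3.25
cx_4 = 3.5
cy_4 = 9
cz_4 = 8.5
r_4 = 2.5
cx_5 = 5.5
cy_5 = 15
cz_5 = 10.75
r_5 = 3
cx_6 = 13.25
cy_6 = 9.5
cz_6 = 8.25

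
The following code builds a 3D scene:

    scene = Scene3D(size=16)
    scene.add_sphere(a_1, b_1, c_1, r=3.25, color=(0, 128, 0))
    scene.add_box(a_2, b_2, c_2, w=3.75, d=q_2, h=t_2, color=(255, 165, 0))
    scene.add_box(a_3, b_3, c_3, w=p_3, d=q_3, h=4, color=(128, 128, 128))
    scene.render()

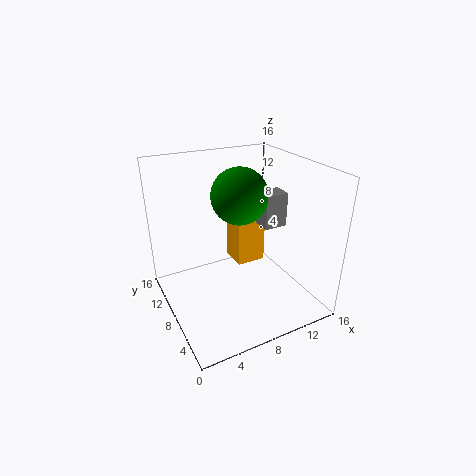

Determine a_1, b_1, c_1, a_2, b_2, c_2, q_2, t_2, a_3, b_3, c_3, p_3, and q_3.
a_1 = 9.25, b_1 = 10, c_1 = 12, a_2 = 10, b_2 = 11.5, c_2 = 1.75, q_2 = 3.5, t_2 = 6.25, a_3 = 11.5, b_3 = 7.75, c_3 = 8.25, p_3 = 2.75, q_3 = 2.25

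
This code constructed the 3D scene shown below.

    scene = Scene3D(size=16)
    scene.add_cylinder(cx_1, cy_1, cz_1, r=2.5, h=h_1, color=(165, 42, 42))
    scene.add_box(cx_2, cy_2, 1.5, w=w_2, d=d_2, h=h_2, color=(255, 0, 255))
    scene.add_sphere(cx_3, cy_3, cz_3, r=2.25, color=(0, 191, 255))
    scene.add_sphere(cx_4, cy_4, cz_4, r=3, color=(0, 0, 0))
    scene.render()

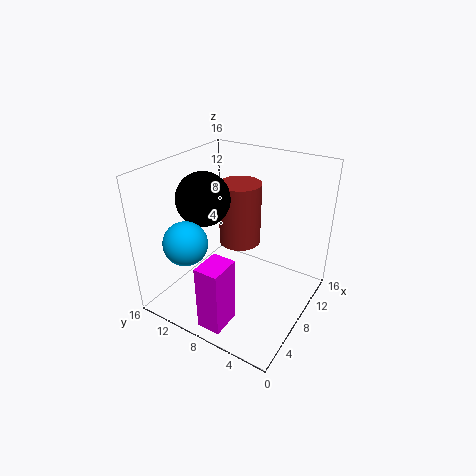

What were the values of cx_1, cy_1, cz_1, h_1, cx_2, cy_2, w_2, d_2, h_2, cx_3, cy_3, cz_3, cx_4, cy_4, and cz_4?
cx_1 = 11.25, cy_1 = 9.75, cz_1 = 5.5, h_1 = 7.5, cx_2 = 0.25, cy_2 = 5.5, w_2 = 3.25, d_2 = 2.5, h_2 = 7, cx_3 = 2.5, cy_3 = 10.75, cz_3 = 9.25, cx_4 = 7.25, cy_4 = 12, cz_4 = 12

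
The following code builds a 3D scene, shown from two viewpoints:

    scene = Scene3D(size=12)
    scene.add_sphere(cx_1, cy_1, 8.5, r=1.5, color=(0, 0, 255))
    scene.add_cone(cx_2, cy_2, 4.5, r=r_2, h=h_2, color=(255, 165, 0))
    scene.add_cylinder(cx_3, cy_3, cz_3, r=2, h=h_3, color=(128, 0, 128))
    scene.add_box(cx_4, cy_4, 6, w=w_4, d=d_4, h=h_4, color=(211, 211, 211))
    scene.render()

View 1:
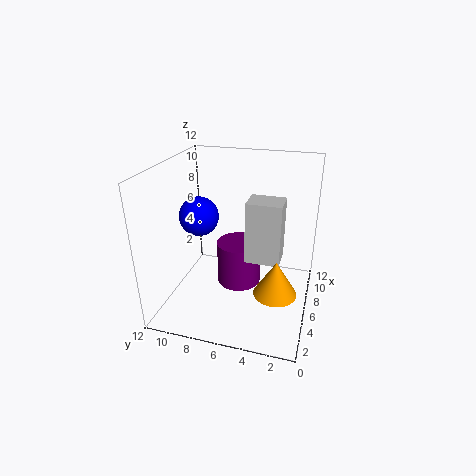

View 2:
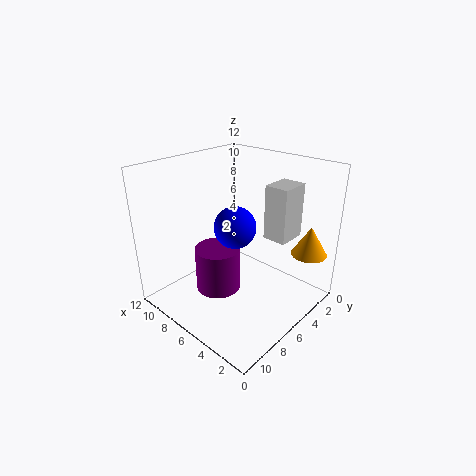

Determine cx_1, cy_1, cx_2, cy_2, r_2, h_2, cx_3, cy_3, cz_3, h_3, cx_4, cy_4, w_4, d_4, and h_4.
cx_1 = 4, cy_1 = 8.5, cx_2 = 1.5, cy_2 = 2, r_2 = 1.5, h_2 = 2.5, cx_3 = 8, cy_3 = 6.5, cz_3 = 0.5, h_3 = 4, cx_4 = 2.5, cy_4 = 2, w_4 = 2, d_4 = 2.5, h_4 = 4.5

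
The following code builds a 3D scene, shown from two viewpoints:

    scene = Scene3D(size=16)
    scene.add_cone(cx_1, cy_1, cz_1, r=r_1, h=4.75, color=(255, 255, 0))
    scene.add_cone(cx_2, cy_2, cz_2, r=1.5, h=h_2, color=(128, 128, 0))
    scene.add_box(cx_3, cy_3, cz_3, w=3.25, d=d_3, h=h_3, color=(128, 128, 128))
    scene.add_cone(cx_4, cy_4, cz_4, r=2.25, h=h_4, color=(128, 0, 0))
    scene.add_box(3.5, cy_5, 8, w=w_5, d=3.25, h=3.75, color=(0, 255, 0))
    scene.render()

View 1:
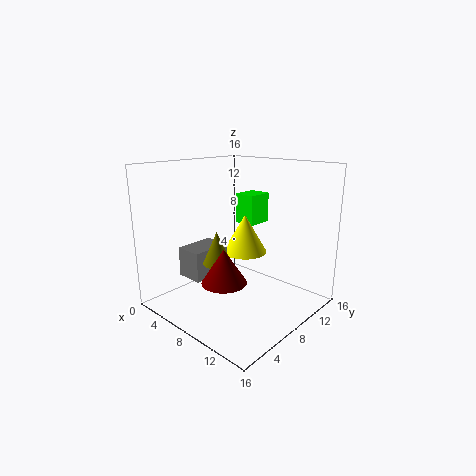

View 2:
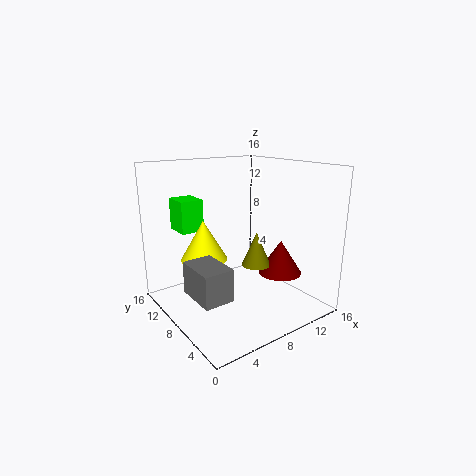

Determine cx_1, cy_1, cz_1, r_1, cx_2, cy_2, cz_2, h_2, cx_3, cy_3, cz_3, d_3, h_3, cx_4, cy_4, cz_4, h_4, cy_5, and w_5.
cx_1 = 5.75, cy_1 = 11.75, cz_1 = 4.75, r_1 = 2.75, cx_2 = 8, cy_2 = 4.75, cz_2 = 6, h_2 = 3.5, cx_3 = 1.75, cy_3 = 4.5, cz_3 = 2.75, d_3 = 4.75, h_3 = 3.5, cx_4 = 10.25, cy_4 = 3.5, cz_4 = 5, h_4 = 3.5, cy_5 = 12.5, w_5 = 2.75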